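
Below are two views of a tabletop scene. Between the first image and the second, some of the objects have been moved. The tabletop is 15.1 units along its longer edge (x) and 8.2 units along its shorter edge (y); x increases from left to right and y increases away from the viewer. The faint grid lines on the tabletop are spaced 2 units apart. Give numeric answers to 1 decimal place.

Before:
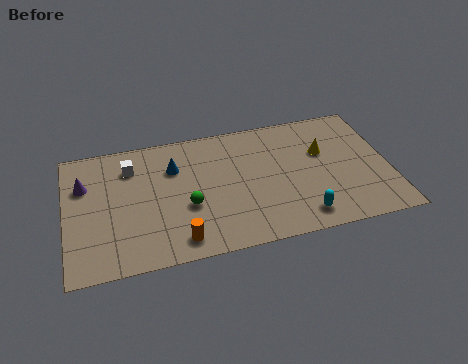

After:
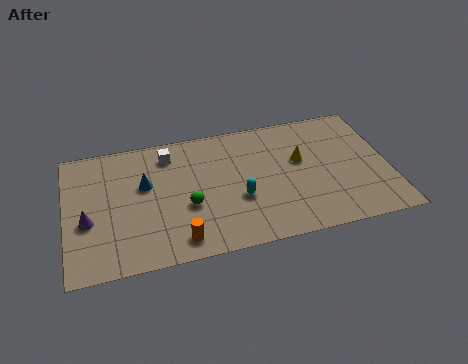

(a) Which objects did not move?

the orange cylinder and the green sphere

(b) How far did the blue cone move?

1.6

The blue cone moved from about (5.1, 5.8) to (3.7, 5.0), a distance of √(1.4² + 0.8²) ≈ 1.6.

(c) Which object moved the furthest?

the cyan capsule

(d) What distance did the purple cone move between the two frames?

2.3

The purple cone was near (0.9, 5.6) before and (1.0, 3.3) after, so it travelled √(0.1² + 2.3²) ≈ 2.3 units.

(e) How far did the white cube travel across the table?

1.8

From (3.1, 6.3) to (4.9, 6.7), the white cube covered √(1.8² + 0.4²) ≈ 1.8 units.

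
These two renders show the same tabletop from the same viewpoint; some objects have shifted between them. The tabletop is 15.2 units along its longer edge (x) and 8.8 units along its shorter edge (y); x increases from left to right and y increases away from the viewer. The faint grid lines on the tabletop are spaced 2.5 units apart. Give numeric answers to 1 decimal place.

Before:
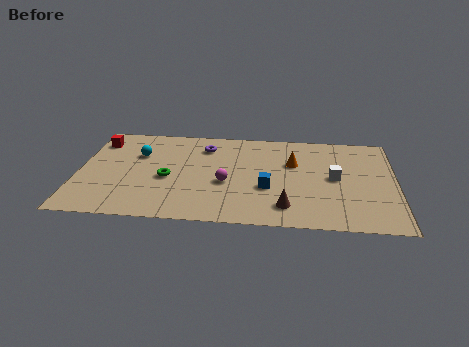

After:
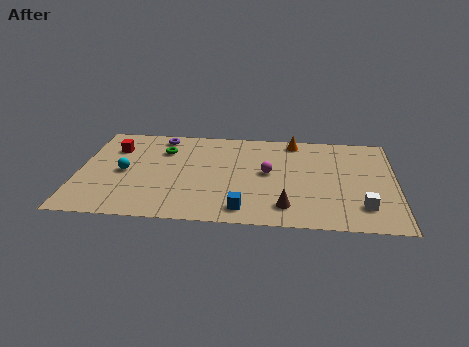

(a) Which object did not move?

the brown cone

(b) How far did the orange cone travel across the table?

2.1

The orange cone moved from about (10.3, 5.7) to (10.3, 7.8), a distance of √(0.0² + 2.1²) ≈ 2.1.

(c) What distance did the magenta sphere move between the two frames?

2.3

From (7.1, 3.6) to (9.1, 4.7), the magenta sphere covered √(2.0² + 1.1²) ≈ 2.3 units.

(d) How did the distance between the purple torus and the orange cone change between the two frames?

+2.0

They were about 4.5 units apart before and 6.5 after — 2.0 units further apart.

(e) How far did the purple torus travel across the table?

2.3

From (6.0, 6.9) to (3.8, 7.7), the purple torus covered √(2.2² + 0.8²) ≈ 2.3 units.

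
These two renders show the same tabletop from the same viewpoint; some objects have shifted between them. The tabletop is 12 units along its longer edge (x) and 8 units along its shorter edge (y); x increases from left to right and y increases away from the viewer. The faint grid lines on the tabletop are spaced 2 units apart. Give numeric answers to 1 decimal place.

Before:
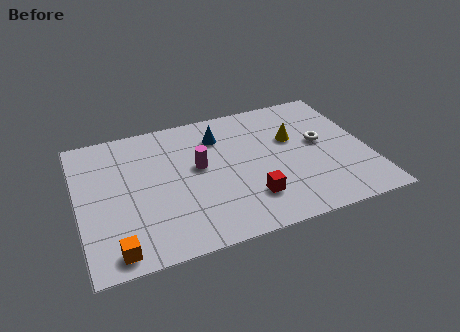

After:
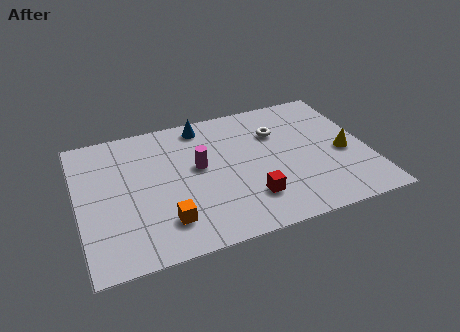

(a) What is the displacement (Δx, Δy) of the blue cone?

(-0.6, 0.9)

The blue cone was at about (6.0, 6.1) and moved to about (5.4, 7.0).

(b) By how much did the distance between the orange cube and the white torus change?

-3.2

Before: roughly 9.5 units apart; after: 6.3. That's 3.2 units closer together.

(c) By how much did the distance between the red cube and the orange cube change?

-2.2

They were about 5.7 units apart before and 3.5 after — 2.2 units closer together.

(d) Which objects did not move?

the red cube and the magenta cylinder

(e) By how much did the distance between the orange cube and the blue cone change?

-1.4

Before: roughly 7.0 units apart; after: 5.6. That's 1.4 units closer together.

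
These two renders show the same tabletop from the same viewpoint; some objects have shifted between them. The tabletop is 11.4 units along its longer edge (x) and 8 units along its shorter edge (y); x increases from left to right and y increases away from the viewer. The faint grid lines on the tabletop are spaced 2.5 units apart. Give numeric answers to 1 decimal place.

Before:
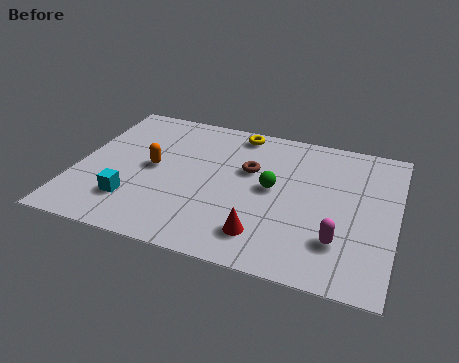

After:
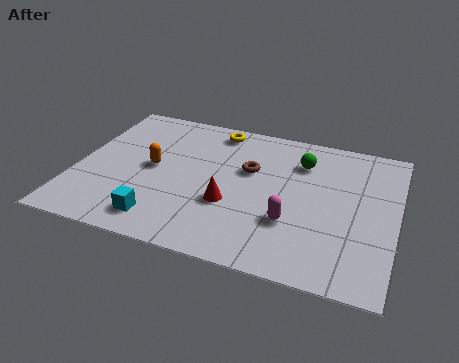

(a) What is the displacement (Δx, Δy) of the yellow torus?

(-0.8, -0.1)

The yellow torus was at about (5.5, 7.1) and moved to about (4.7, 7.0).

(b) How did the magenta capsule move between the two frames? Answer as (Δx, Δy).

(-1.7, 0.5)

The magenta capsule started near (9.5, 2.1) and ended near (7.8, 2.6).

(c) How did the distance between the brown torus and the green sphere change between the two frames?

+0.9

They were about 1.2 units apart before and 2.1 after — 0.9 units further apart.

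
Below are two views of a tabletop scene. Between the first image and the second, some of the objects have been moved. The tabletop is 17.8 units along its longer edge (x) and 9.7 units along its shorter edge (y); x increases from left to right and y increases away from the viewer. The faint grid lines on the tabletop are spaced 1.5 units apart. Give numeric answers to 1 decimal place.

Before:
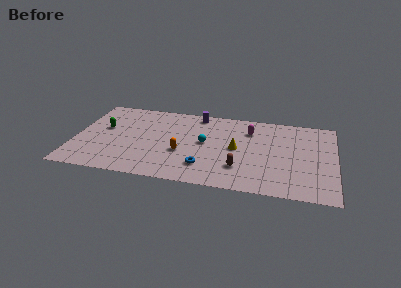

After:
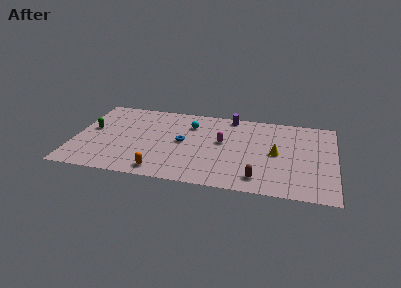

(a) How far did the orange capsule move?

2.8

The orange capsule was near (7.4, 3.7) before and (6.1, 1.2) after, so it travelled √(1.3² + 2.5²) ≈ 2.8 units.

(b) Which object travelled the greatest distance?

the blue torus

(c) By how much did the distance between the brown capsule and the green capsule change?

+2.2

The distance was about 10.0 in the first image and 12.2 in the second, so they moved 2.2 units further apart.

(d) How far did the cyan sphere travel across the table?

2.3

The cyan sphere moved from about (8.9, 5.2) to (7.8, 7.2), a distance of √(1.1² + 2.0²) ≈ 2.3.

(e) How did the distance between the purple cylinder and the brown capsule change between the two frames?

+0.7

They were about 6.8 units apart before and 7.5 after — 0.7 units further apart.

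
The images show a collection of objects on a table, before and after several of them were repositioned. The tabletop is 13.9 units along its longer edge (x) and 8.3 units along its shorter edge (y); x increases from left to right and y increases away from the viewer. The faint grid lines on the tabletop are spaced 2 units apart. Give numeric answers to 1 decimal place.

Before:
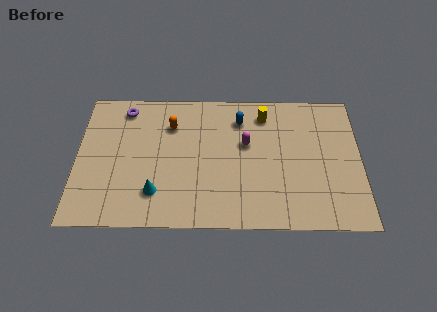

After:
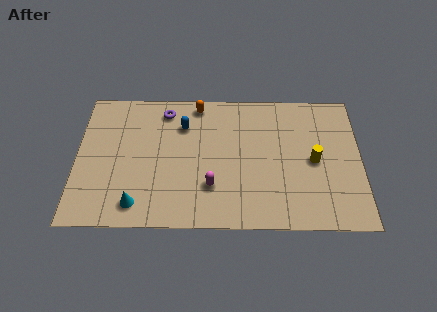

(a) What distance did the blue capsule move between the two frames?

2.8

The blue capsule moved from about (8.0, 6.5) to (5.2, 6.1), a distance of √(2.8² + 0.4²) ≈ 2.8.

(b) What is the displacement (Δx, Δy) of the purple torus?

(2.0, -0.1)

The purple torus was at about (2.3, 7.1) and moved to about (4.3, 7.0).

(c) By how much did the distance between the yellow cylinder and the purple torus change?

+1.0

The distance was about 6.9 in the first image and 7.9 in the second, so they moved 1.0 units further apart.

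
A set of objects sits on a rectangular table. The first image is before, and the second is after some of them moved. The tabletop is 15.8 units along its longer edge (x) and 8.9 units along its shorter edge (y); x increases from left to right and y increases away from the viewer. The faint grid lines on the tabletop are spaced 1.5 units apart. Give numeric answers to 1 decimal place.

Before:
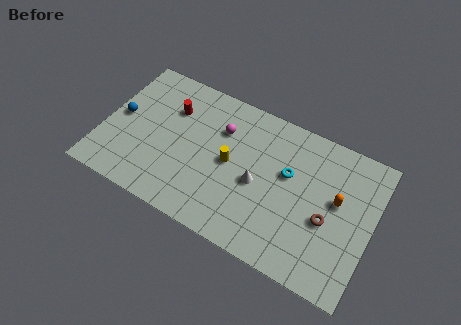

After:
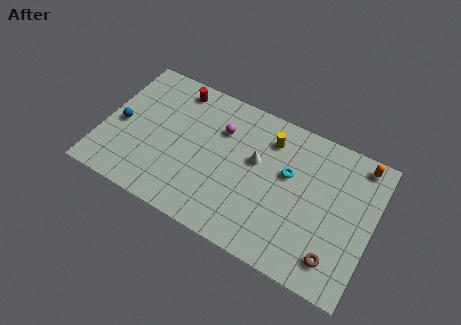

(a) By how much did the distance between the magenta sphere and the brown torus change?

+1.5

The distance was about 7.1 in the first image and 8.6 in the second, so they moved 1.5 units further apart.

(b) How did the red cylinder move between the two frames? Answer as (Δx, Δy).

(0.1, 1.4)

The red cylinder was at about (3.7, 6.3) and moved to about (3.8, 7.7).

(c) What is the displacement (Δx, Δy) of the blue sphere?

(0.1, -0.5)

The blue sphere was at about (0.9, 4.6) and moved to about (1.0, 4.1).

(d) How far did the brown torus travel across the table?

2.1

The brown torus moved from about (13.3, 3.7) to (14.0, 1.7), a distance of √(0.7² + 2.0²) ≈ 2.1.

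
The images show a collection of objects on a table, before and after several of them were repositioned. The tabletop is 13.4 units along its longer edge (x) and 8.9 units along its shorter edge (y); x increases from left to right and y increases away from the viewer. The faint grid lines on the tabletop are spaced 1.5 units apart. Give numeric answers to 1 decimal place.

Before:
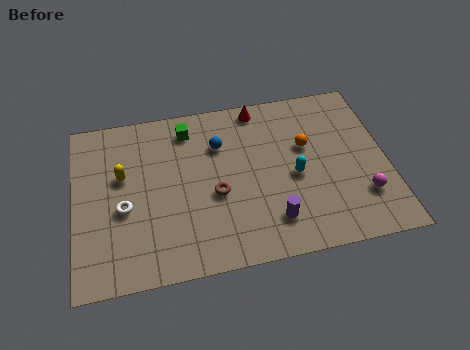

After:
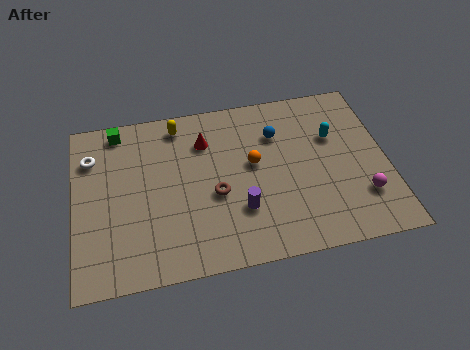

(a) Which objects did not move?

the magenta sphere and the brown torus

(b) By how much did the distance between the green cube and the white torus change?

-2.9

Before: roughly 4.7 units apart; after: 1.8. That's 2.9 units closer together.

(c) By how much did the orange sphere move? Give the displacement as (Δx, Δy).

(-2.3, -0.5)

The orange sphere was at about (10.0, 5.5) and moved to about (7.7, 5.0).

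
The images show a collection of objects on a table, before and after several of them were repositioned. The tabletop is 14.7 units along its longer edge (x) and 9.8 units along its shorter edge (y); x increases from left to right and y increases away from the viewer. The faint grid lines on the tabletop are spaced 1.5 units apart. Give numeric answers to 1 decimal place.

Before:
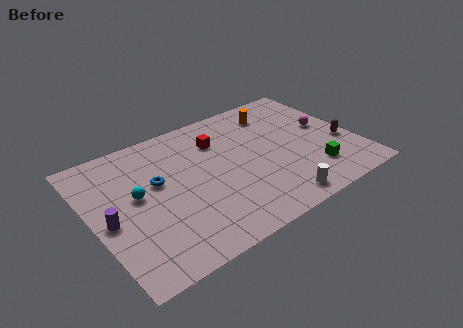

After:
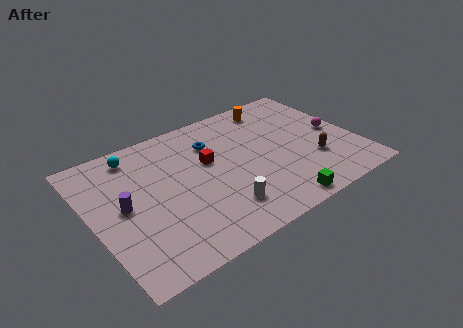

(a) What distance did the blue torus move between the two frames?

3.7

The blue torus was near (3.7, 5.8) before and (7.1, 7.2) after, so it travelled √(3.4² + 1.4²) ≈ 3.7 units.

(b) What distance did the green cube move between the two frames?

2.8

The green cube moved from about (11.9, 2.3) to (9.5, 0.9), a distance of √(2.4² + 1.4²) ≈ 2.8.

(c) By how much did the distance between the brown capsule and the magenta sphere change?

+0.5

Before: roughly 1.8 units apart; after: 2.3. That's 0.5 units further apart.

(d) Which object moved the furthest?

the blue torus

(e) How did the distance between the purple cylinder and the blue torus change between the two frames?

+2.6

The distance was about 3.2 in the first image and 5.8 in the second, so they moved 2.6 units further apart.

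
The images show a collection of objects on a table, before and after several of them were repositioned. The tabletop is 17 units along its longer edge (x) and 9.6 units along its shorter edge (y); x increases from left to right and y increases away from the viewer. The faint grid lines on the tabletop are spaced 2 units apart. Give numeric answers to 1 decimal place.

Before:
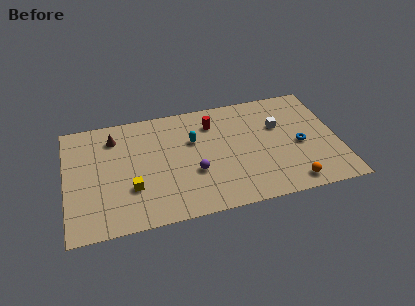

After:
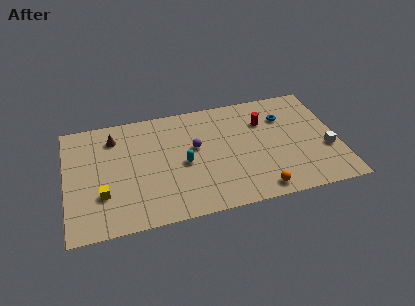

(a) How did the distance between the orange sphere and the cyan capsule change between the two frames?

-2.1

Before: roughly 7.7 units apart; after: 5.6. That's 2.1 units closer together.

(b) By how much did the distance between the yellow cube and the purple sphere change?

+2.5

The distance was about 3.9 in the first image and 6.4 in the second, so they moved 2.5 units further apart.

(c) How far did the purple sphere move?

2.1

The purple sphere moved from about (7.9, 3.5) to (8.1, 5.6), a distance of √(0.2² + 2.1²) ≈ 2.1.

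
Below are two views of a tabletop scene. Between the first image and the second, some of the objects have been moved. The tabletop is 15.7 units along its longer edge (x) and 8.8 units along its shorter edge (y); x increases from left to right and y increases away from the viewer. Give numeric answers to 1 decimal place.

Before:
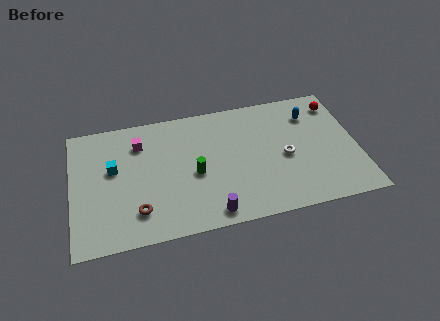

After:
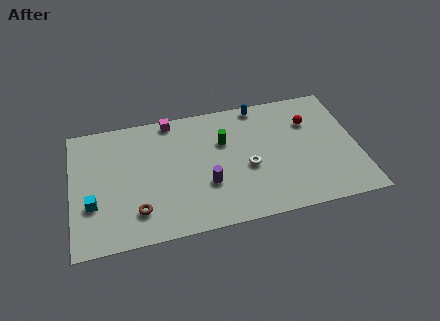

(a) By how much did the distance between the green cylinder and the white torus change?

-2.6

The distance was about 5.0 in the first image and 2.4 in the second, so they moved 2.6 units closer together.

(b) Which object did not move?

the brown torus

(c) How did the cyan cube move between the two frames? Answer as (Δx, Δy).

(-1.2, -2.2)

The cyan cube was at about (2.3, 5.2) and moved to about (1.1, 3.0).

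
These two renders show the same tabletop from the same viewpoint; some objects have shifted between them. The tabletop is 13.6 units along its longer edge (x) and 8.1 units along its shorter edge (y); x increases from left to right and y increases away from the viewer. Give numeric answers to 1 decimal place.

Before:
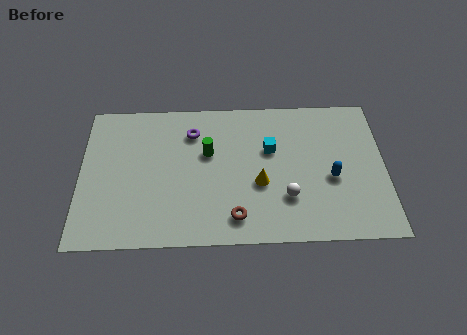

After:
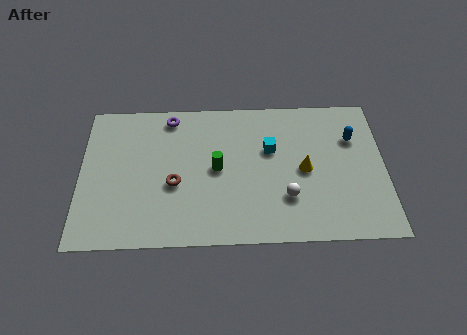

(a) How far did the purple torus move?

1.3

From (5.0, 6.2) to (4.0, 7.1), the purple torus covered √(1.0² + 0.9²) ≈ 1.3 units.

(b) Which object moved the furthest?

the brown torus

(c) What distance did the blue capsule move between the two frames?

2.4

The blue capsule was near (11.2, 3.4) before and (12.2, 5.6) after, so it travelled √(1.0² + 2.2²) ≈ 2.4 units.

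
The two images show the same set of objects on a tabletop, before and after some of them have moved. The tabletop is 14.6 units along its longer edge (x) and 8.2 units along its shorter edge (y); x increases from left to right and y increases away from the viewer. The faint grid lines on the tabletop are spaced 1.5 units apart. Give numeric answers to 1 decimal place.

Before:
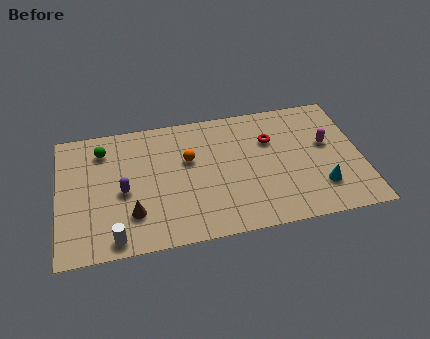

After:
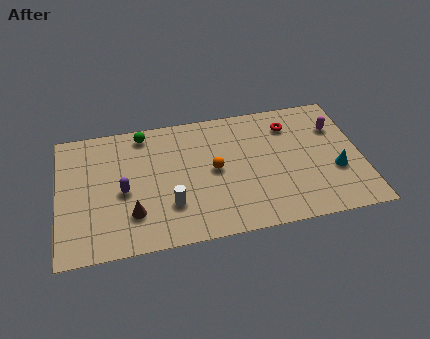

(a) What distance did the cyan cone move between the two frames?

1.2

The cyan cone moved from about (12.5, 2.1) to (13.3, 3.0), a distance of √(0.8² + 0.9²) ≈ 1.2.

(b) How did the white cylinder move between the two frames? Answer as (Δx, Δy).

(2.7, 1.5)

From the two frames, the white cylinder sits at roughly (2.6, 0.9) before and (5.3, 2.4) after.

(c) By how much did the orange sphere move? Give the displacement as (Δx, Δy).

(1.2, -0.9)

From the two frames, the orange sphere sits at roughly (6.3, 5.1) before and (7.5, 4.2) after.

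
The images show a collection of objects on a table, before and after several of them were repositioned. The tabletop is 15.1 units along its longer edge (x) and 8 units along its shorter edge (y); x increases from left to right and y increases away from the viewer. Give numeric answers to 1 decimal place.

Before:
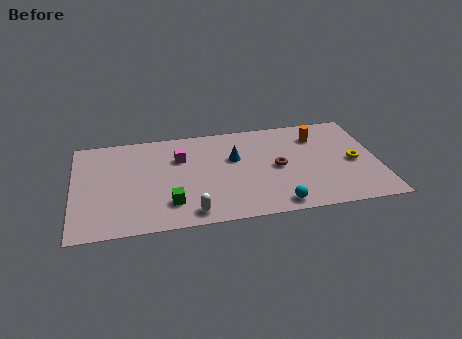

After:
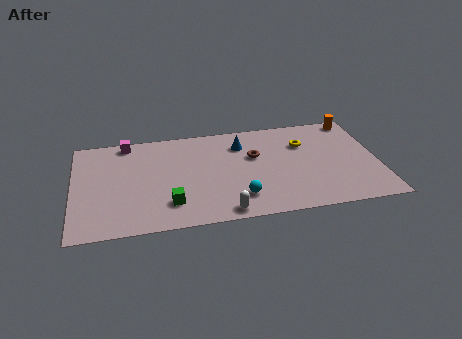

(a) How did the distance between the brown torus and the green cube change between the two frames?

-0.5

They were about 5.8 units apart before and 5.3 after — 0.5 units closer together.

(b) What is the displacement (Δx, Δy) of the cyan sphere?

(-1.8, 0.9)

The cyan sphere was at about (9.9, 0.9) and moved to about (8.1, 1.8).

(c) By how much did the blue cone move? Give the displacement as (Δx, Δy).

(0.4, 1.1)

From the two frames, the blue cone sits at roughly (8.0, 5.0) before and (8.4, 6.1) after.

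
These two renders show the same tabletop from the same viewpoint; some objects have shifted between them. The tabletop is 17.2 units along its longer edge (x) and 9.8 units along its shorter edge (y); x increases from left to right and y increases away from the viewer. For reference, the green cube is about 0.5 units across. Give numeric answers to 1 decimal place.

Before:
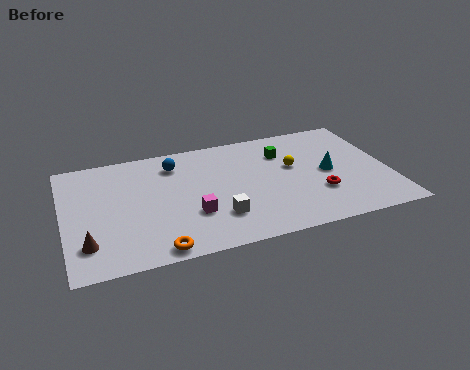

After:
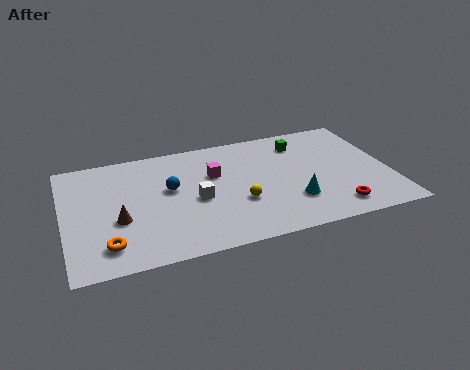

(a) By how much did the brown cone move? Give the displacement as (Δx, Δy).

(1.7, 1.5)

From the two frames, the brown cone sits at roughly (1.1, 2.3) before and (2.8, 3.8) after.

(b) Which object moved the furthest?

the yellow sphere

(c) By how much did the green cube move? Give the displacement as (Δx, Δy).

(1.0, 0.6)

From the two frames, the green cube sits at roughly (11.8, 7.2) before and (12.8, 7.8) after.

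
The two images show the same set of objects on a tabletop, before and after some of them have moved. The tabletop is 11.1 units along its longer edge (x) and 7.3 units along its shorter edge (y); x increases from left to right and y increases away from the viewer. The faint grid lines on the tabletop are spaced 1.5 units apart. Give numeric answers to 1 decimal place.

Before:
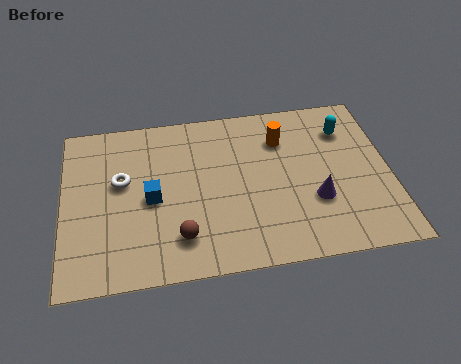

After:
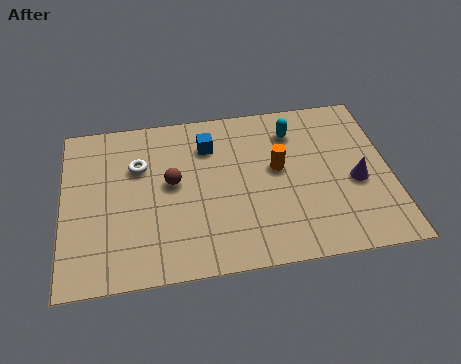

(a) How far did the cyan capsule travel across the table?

1.8

From (9.7, 5.5) to (7.9, 5.7), the cyan capsule covered √(1.8² + 0.2²) ≈ 1.8 units.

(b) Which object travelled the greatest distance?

the blue cube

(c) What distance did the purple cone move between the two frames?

1.5

From (8.5, 2.5) to (9.9, 3.1), the purple cone covered √(1.4² + 0.6²) ≈ 1.5 units.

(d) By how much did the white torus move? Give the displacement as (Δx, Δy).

(0.6, 0.6)

The white torus was at about (2.0, 4.3) and moved to about (2.6, 4.9).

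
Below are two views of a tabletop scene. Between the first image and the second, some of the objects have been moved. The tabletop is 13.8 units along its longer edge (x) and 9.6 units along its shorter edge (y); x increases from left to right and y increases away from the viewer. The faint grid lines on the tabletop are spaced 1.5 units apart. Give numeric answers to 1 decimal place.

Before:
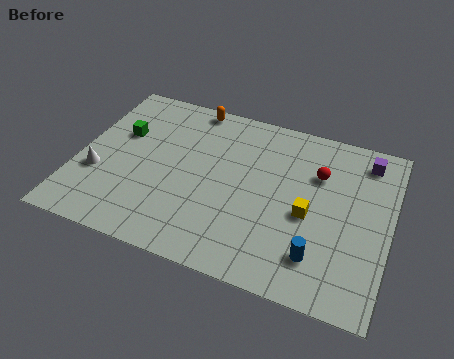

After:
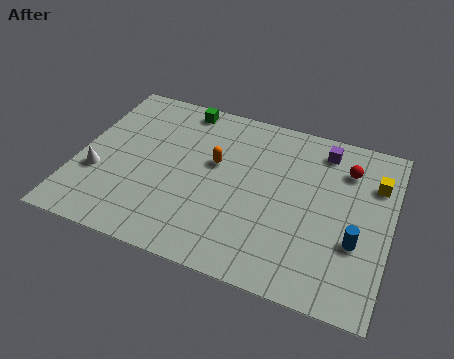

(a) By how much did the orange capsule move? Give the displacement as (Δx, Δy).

(1.4, -3.1)

The orange capsule started near (4.6, 8.8) and ended near (6.0, 5.7).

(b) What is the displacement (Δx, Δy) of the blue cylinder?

(1.5, 1.3)

From the two frames, the blue cylinder sits at roughly (10.9, 2.1) before and (12.4, 3.4) after.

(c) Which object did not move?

the white cone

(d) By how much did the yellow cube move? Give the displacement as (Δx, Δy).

(2.7, 2.7)

The yellow cube started near (10.3, 4.2) and ended near (13.0, 6.9).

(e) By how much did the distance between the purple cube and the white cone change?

-1.7

They were about 12.4 units apart before and 10.7 after — 1.7 units closer together.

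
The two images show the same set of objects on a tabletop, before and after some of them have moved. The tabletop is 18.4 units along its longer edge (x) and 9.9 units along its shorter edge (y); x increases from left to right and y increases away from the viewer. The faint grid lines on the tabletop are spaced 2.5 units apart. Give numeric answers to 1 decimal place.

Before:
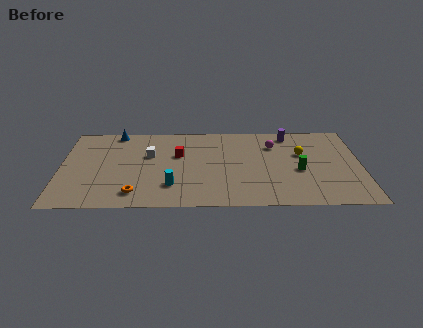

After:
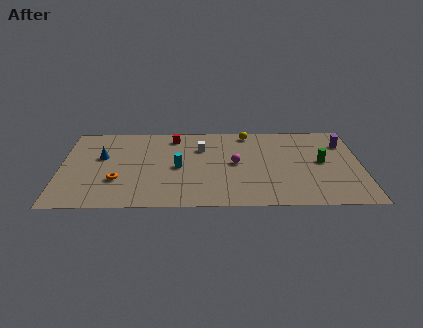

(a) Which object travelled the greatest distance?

the yellow sphere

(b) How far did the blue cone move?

3.1

From (3.3, 9.0) to (2.5, 6.0), the blue cone covered √(0.8² + 3.0²) ≈ 3.1 units.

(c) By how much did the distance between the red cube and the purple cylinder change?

+3.2

Before: roughly 7.3 units apart; after: 10.5. That's 3.2 units further apart.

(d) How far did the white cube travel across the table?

3.3

The white cube moved from about (5.4, 6.2) to (8.6, 7.0), a distance of √(3.2² + 0.8²) ≈ 3.3.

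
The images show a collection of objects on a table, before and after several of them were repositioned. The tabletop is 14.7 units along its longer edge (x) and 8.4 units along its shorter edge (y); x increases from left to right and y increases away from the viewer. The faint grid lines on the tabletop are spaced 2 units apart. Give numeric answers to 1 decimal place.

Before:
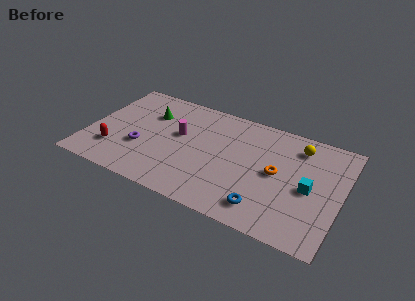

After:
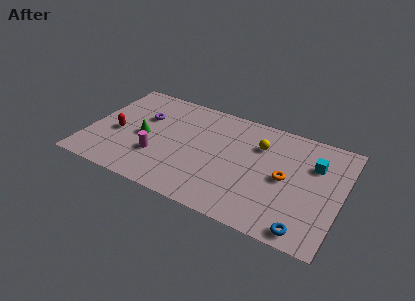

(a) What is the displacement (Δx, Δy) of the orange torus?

(0.5, -0.2)

The orange torus started near (11.0, 4.3) and ended near (11.5, 4.1).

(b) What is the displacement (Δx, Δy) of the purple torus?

(-0.2, 2.5)

From the two frames, the purple torus sits at roughly (3.2, 3.0) before and (3.0, 5.5) after.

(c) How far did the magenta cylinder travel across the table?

2.4

The magenta cylinder was near (5.2, 4.9) before and (4.2, 2.7) after, so it travelled √(1.0² + 2.2²) ≈ 2.4 units.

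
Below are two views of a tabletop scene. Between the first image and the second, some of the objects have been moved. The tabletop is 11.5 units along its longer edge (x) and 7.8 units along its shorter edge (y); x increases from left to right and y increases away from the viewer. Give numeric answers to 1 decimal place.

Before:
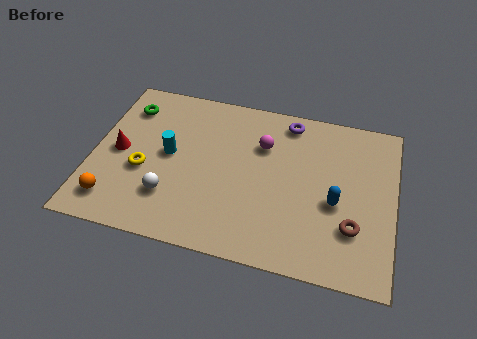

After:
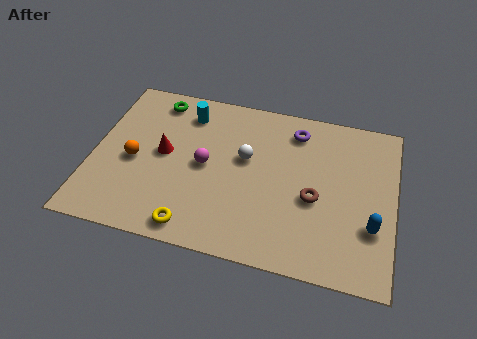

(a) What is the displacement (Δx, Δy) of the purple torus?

(0.3, -0.4)

The purple torus started near (7.3, 6.8) and ended near (7.6, 6.4).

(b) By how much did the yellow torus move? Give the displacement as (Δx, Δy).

(2.1, -2.2)

The yellow torus started near (2.0, 3.1) and ended near (4.1, 0.9).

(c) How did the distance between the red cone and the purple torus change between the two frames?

-1.6

They were about 7.0 units apart before and 5.4 after — 1.6 units closer together.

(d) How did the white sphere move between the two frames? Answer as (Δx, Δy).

(2.7, 2.5)

From the two frames, the white sphere sits at roughly (3.1, 2.1) before and (5.8, 4.6) after.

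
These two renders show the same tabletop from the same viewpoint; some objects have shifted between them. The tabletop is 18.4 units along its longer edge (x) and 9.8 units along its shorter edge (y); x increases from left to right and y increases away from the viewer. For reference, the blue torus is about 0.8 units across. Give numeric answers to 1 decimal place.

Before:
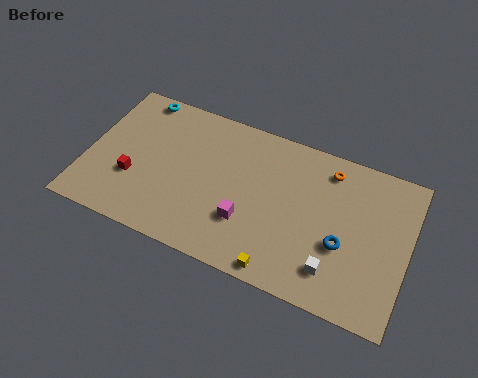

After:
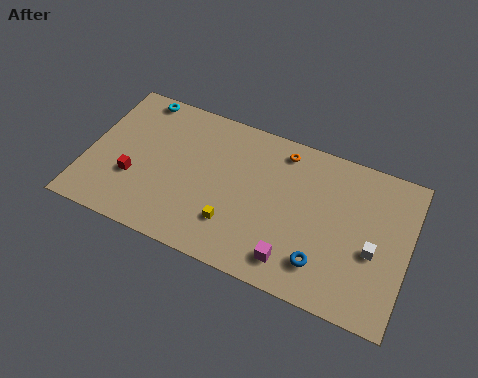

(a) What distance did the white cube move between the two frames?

2.8

From (14.5, 2.1) to (16.5, 4.1), the white cube covered √(2.0² + 2.0²) ≈ 2.8 units.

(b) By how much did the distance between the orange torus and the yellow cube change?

-1.4

The distance was about 7.6 in the first image and 6.2 in the second, so they moved 1.4 units closer together.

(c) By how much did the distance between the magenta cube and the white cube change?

-0.3

They were about 5.2 units apart before and 4.9 after — 0.3 units closer together.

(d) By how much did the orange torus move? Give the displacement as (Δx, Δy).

(-2.7, 0.2)

The orange torus was at about (13.6, 8.2) and moved to about (10.9, 8.4).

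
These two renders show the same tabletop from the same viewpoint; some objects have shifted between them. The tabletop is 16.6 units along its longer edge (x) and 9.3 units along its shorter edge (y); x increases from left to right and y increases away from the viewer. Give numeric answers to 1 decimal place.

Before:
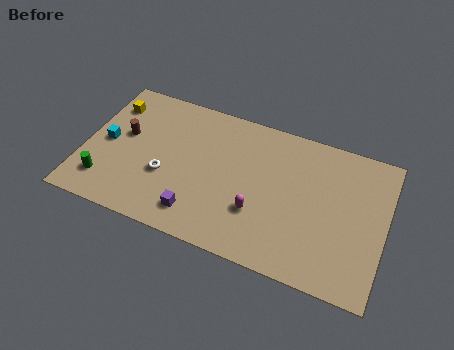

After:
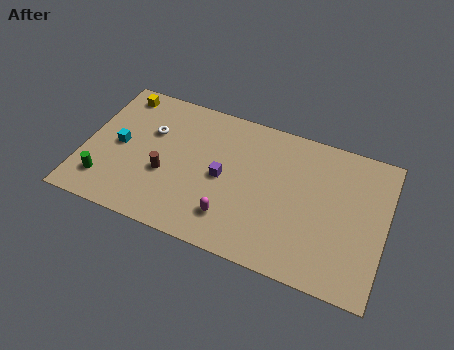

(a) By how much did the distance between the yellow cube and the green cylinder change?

+0.9

Before: roughly 5.2 units apart; after: 6.1. That's 0.9 units further apart.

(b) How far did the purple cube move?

3.0

From (6.6, 1.7) to (7.7, 4.5), the purple cube covered √(1.1² + 2.8²) ≈ 3.0 units.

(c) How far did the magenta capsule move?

1.7

The magenta capsule moved from about (9.8, 3.0) to (8.4, 2.1), a distance of √(1.4² + 0.9²) ≈ 1.7.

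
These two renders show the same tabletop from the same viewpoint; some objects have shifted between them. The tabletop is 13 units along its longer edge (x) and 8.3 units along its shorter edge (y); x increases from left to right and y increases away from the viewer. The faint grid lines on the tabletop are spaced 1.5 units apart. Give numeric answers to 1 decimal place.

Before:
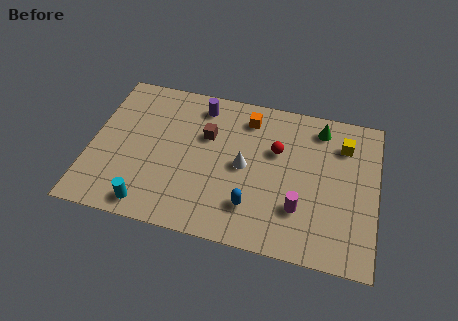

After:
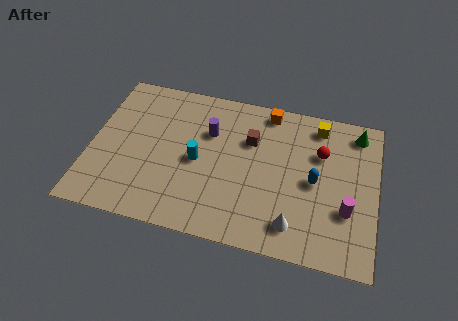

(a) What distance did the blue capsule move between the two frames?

3.4

From (7.5, 2.0) to (10.2, 4.0), the blue capsule covered √(2.7² + 2.0²) ≈ 3.4 units.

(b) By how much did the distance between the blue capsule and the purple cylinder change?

-0.5

The distance was about 5.7 in the first image and 5.2 in the second, so they moved 0.5 units closer together.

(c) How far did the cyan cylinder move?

3.5

The cyan cylinder moved from about (2.9, 1.0) to (4.9, 3.9), a distance of √(2.0² + 2.9²) ≈ 3.5.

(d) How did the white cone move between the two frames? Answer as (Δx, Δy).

(2.4, -2.6)

The white cone started near (7.0, 4.1) and ended near (9.4, 1.5).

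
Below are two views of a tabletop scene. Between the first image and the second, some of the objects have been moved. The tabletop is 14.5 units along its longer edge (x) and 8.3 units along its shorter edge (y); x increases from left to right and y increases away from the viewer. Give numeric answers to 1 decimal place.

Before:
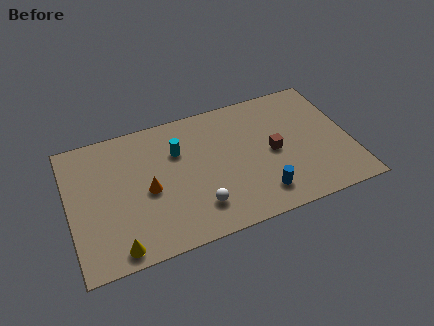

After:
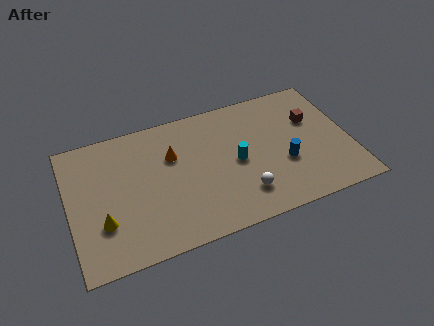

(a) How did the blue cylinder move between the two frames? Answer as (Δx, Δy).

(1.4, 1.5)

From the two frames, the blue cylinder sits at roughly (9.6, 1.6) before and (11.0, 3.1) after.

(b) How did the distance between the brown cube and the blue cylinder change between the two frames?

+0.3

They were about 2.6 units apart before and 2.9 after — 0.3 units further apart.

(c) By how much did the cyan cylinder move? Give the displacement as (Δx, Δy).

(2.9, -1.7)

The cyan cylinder started near (5.7, 5.7) and ended near (8.6, 4.0).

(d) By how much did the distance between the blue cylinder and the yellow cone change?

+2.0

They were about 7.4 units apart before and 9.4 after — 2.0 units further apart.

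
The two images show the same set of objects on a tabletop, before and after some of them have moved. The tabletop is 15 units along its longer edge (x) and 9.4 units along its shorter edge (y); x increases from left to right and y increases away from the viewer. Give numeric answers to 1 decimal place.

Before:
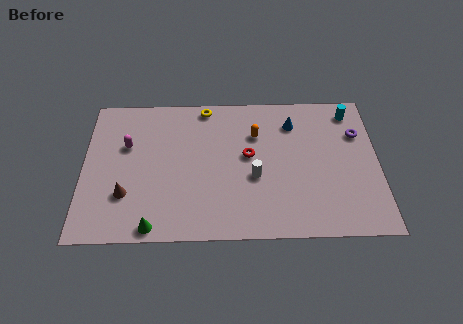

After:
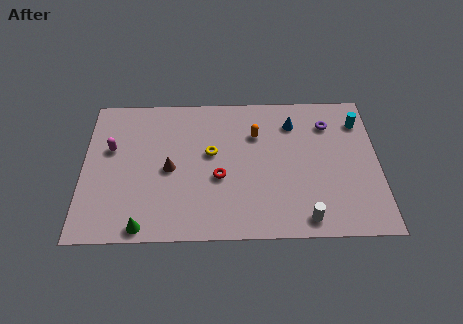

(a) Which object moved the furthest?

the white cylinder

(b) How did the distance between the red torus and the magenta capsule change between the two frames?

-0.4

The distance was about 6.3 in the first image and 5.9 in the second, so they moved 0.4 units closer together.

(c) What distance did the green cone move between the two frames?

0.5

From (3.6, 0.8) to (3.1, 0.8), the green cone covered √(0.5² + 0.0²) ≈ 0.5 units.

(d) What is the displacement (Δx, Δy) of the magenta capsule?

(-0.8, -0.2)

The magenta capsule was at about (2.2, 6.0) and moved to about (1.4, 5.8).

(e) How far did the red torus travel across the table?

2.1

The red torus moved from about (8.4, 5.2) to (6.9, 3.8), a distance of √(1.5² + 1.4²) ≈ 2.1.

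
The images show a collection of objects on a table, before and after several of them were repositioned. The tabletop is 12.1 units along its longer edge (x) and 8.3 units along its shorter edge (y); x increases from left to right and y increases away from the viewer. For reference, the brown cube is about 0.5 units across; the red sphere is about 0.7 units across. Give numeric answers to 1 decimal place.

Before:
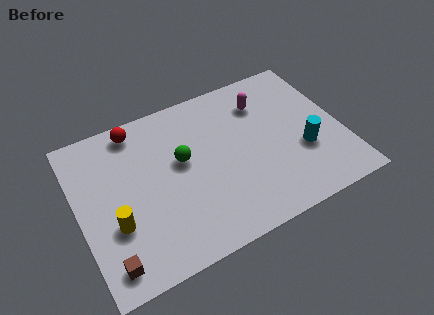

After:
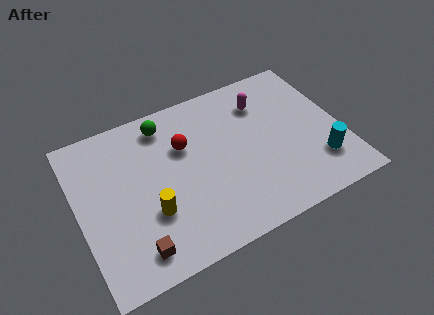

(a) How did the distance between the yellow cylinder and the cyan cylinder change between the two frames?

-1.0

The distance was about 8.7 in the first image and 7.7 in the second, so they moved 1.0 units closer together.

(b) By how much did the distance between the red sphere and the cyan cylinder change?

-1.7

They were about 8.4 units apart before and 6.7 after — 1.7 units closer together.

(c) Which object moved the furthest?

the red sphere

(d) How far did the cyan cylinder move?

1.1

From (10.2, 3.0) to (10.8, 2.1), the cyan cylinder covered √(0.6² + 0.9²) ≈ 1.1 units.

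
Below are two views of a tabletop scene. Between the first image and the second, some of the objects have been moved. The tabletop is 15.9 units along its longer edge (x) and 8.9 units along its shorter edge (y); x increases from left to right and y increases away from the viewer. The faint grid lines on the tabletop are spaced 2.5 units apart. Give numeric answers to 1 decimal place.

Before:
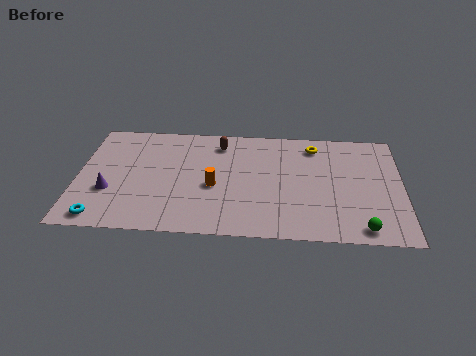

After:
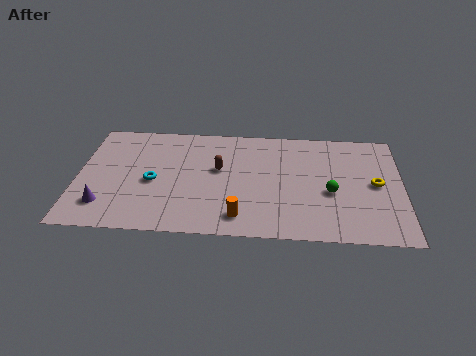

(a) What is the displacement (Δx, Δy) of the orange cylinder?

(1.3, -2.3)

From the two frames, the orange cylinder sits at roughly (6.7, 3.8) before and (8.0, 1.5) after.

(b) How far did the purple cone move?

1.1

From (1.6, 3.1) to (1.4, 2.0), the purple cone covered √(0.2² + 1.1²) ≈ 1.1 units.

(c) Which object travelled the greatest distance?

the yellow torus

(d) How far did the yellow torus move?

4.2

From (11.6, 7.4) to (14.6, 4.5), the yellow torus covered √(3.0² + 2.9²) ≈ 4.2 units.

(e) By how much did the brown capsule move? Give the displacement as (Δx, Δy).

(0.0, -2.1)

The brown capsule was at about (6.9, 7.3) and moved to about (6.9, 5.2).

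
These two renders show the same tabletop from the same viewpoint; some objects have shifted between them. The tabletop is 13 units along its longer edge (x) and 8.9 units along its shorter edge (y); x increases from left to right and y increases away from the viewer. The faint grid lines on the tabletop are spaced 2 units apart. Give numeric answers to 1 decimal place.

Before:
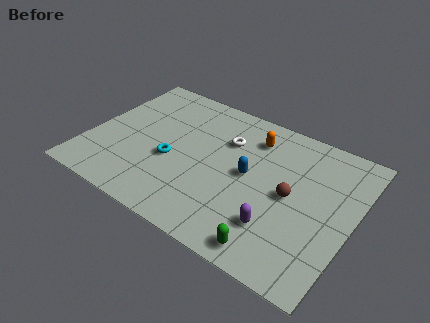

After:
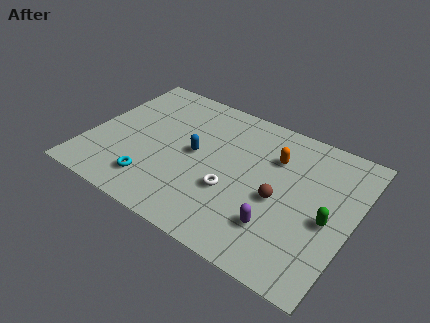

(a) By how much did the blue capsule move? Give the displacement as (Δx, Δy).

(-2.7, 0.0)

The blue capsule was at about (7.9, 4.6) and moved to about (5.2, 4.6).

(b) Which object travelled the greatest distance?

the green capsule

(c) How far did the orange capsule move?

1.4

The orange capsule moved from about (7.7, 7.0) to (8.9, 6.3), a distance of √(1.2² + 0.7²) ≈ 1.4.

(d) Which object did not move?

the purple capsule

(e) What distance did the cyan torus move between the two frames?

1.9

From (4.2, 3.6) to (3.6, 1.8), the cyan torus covered √(0.6² + 1.8²) ≈ 1.9 units.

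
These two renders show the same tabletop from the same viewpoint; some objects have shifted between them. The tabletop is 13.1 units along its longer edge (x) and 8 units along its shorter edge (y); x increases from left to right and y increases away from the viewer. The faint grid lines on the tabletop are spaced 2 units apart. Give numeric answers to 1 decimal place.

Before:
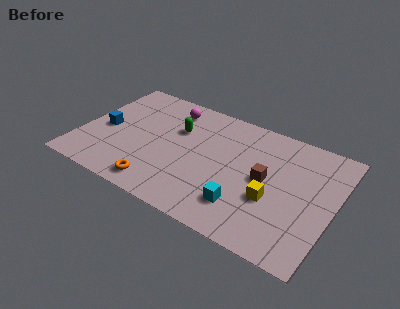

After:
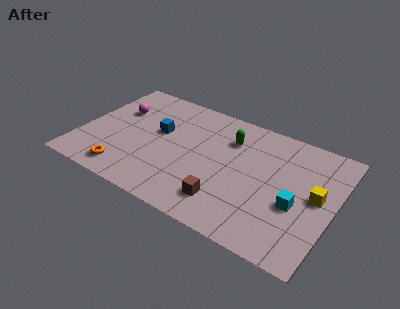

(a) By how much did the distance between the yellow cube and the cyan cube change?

-0.4

Before: roughly 1.7 units apart; after: 1.3. That's 0.4 units closer together.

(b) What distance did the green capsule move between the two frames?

2.8

The green capsule moved from about (4.8, 5.3) to (7.5, 5.9), a distance of √(2.7² + 0.6²) ≈ 2.8.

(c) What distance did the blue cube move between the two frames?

2.9

The blue cube moved from about (1.2, 3.7) to (3.9, 4.7), a distance of √(2.7² + 1.0²) ≈ 2.9.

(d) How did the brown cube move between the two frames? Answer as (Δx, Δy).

(-1.7, -2.4)

The brown cube started near (9.6, 4.1) and ended near (7.9, 1.7).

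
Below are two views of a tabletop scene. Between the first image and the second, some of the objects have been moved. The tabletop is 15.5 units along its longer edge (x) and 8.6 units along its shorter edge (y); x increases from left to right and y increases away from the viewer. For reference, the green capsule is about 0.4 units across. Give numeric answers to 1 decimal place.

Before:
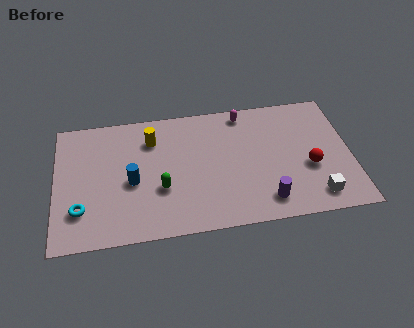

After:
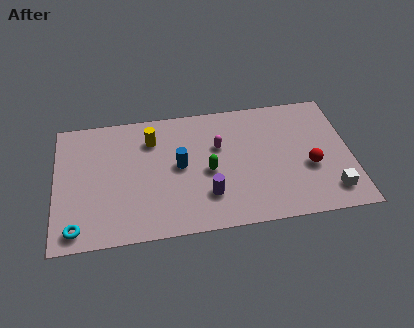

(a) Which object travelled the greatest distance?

the purple cylinder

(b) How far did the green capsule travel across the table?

2.6

The green capsule moved from about (5.5, 3.1) to (8.0, 3.9), a distance of √(2.5² + 0.8²) ≈ 2.6.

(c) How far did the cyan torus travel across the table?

1.2

From (1.3, 2.3) to (1.1, 1.1), the cyan torus covered √(0.2² + 1.2²) ≈ 1.2 units.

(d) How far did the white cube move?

0.8

From (13.5, 1.4) to (14.3, 1.6), the white cube covered √(0.8² + 0.2²) ≈ 0.8 units.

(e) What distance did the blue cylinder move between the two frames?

2.6

The blue cylinder moved from about (4.0, 3.8) to (6.5, 4.5), a distance of √(2.5² + 0.7²) ≈ 2.6.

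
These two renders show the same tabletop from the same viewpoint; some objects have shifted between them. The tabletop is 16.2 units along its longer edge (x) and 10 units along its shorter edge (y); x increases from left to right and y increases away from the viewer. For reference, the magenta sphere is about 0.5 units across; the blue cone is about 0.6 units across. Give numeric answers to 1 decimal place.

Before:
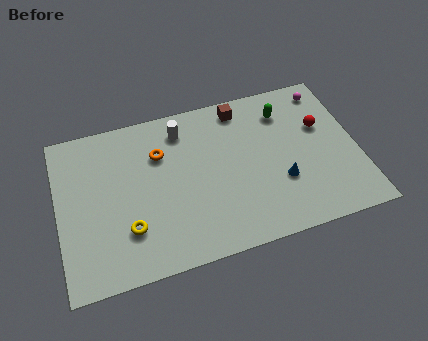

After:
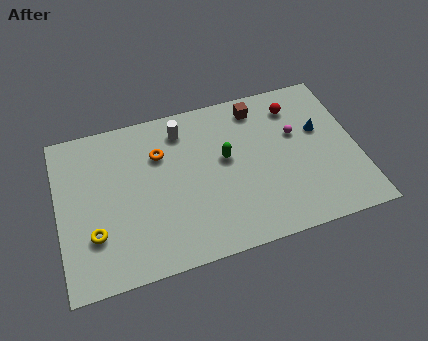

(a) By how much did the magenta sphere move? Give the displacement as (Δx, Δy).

(-1.9, -2.4)

The magenta sphere started near (14.9, 8.6) and ended near (13.0, 6.2).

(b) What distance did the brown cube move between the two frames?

0.9

The brown cube was near (10.2, 8.7) before and (11.1, 8.5) after, so it travelled √(0.9² + 0.2²) ≈ 0.9 units.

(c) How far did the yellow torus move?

1.8

The yellow torus moved from about (3.6, 2.8) to (1.8, 3.0), a distance of √(1.8² + 0.2²) ≈ 1.8.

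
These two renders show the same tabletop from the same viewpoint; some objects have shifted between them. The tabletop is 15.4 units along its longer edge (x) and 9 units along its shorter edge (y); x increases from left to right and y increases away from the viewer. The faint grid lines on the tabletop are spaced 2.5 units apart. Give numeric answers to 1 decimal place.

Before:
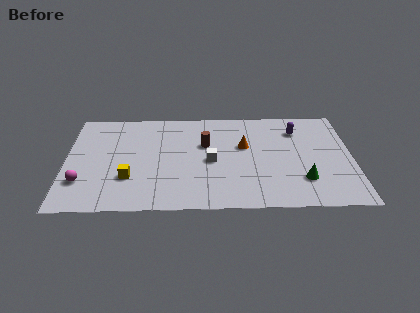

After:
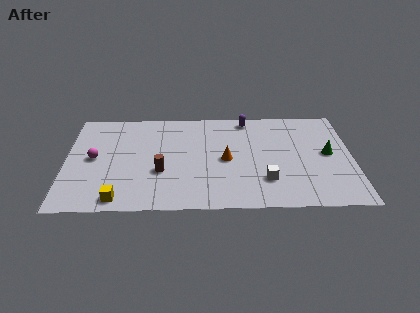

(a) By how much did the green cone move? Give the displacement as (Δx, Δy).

(1.4, 2.3)

The green cone was at about (12.7, 2.4) and moved to about (14.1, 4.7).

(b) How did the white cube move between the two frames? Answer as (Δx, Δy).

(2.9, -1.8)

From the two frames, the white cube sits at roughly (7.8, 4.2) before and (10.7, 2.4) after.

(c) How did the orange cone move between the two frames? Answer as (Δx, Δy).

(-1.0, -1.2)

The orange cone started near (9.6, 5.5) and ended near (8.6, 4.3).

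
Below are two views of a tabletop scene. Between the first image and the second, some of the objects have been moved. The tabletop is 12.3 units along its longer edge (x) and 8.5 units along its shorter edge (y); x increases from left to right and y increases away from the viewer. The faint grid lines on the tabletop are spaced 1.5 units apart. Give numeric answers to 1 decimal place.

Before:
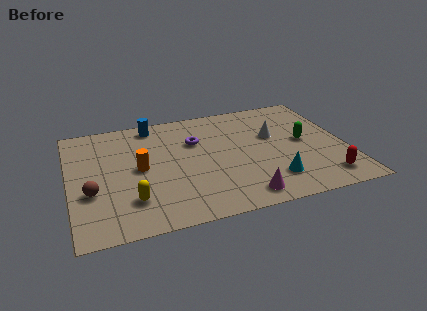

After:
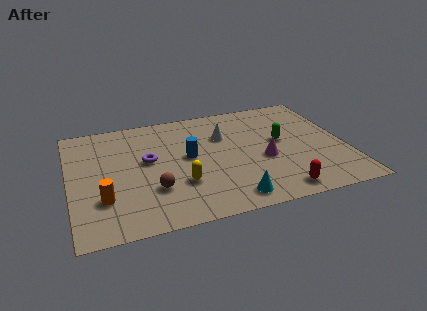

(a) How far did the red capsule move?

2.1

The red capsule moved from about (11.1, 1.4) to (9.0, 1.0), a distance of √(2.1² + 0.4²) ≈ 2.1.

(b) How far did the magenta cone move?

2.7

From (7.4, 1.1) to (8.6, 3.5), the magenta cone covered √(1.2² + 2.4²) ≈ 2.7 units.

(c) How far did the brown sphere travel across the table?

2.7

The brown sphere was near (0.9, 3.1) before and (3.6, 2.6) after, so it travelled √(2.7² + 0.5²) ≈ 2.7 units.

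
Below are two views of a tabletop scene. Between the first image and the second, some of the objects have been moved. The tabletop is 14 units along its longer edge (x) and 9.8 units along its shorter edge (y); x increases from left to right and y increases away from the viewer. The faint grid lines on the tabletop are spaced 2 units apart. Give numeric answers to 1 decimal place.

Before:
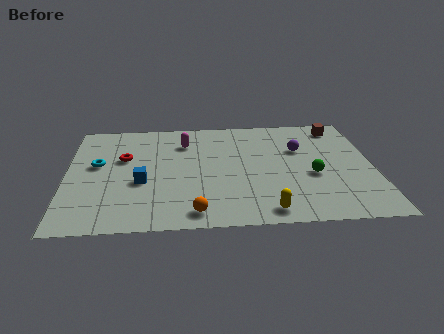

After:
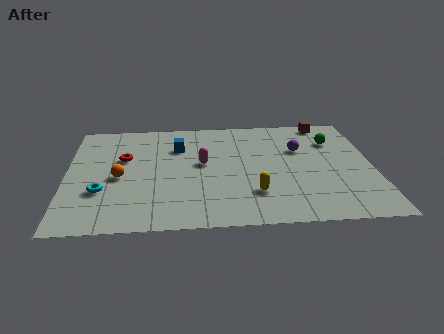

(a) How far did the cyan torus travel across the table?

2.4

The cyan torus was near (1.4, 5.6) before and (1.6, 3.2) after, so it travelled √(0.2² + 2.4²) ≈ 2.4 units.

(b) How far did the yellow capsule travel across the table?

1.6

From (9.0, 1.1) to (8.5, 2.6), the yellow capsule covered √(0.5² + 1.5²) ≈ 1.6 units.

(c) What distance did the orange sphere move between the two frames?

4.7

The orange sphere moved from about (5.8, 1.2) to (2.4, 4.4), a distance of √(3.4² + 3.2²) ≈ 4.7.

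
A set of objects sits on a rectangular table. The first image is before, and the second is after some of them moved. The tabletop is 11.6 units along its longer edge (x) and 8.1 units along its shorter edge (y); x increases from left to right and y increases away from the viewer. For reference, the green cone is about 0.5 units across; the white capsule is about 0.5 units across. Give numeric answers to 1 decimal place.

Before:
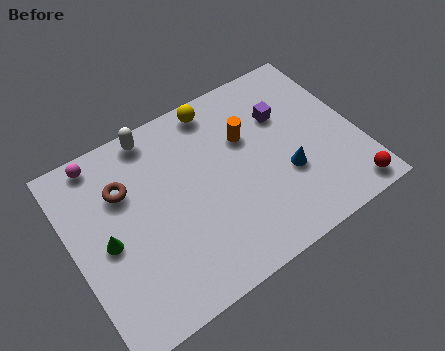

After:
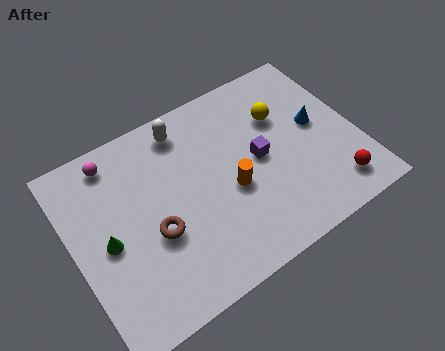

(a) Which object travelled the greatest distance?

the yellow sphere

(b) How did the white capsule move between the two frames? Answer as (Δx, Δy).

(1.2, -0.4)

The white capsule started near (3.8, 7.3) and ended near (5.0, 6.9).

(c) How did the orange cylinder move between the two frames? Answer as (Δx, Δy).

(-1.0, -1.9)

The orange cylinder started near (7.3, 5.3) and ended near (6.3, 3.4).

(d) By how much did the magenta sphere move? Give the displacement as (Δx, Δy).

(0.5, -0.3)

The magenta sphere was at about (1.6, 7.3) and moved to about (2.1, 7.0).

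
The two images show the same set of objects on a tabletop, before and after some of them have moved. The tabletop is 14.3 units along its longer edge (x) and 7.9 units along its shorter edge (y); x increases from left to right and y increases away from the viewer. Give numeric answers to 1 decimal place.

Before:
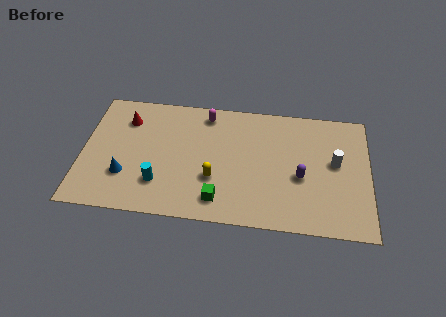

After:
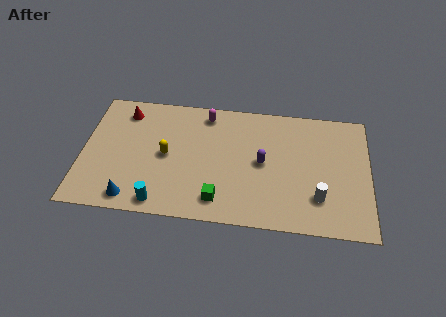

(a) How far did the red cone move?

0.5

The red cone moved from about (2.1, 6.0) to (2.0, 6.5), a distance of √(0.1² + 0.5²) ≈ 0.5.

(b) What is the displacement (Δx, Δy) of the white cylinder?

(-0.8, -2.3)

The white cylinder started near (12.6, 4.4) and ended near (11.8, 2.1).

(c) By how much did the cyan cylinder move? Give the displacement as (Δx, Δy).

(0.1, -1.2)

From the two frames, the cyan cylinder sits at roughly (3.9, 2.1) before and (4.0, 0.9) after.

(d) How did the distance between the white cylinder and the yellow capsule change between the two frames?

+1.6

The distance was about 6.2 in the first image and 7.8 in the second, so they moved 1.6 units further apart.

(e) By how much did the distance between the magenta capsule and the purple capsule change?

-1.9

They were about 5.9 units apart before and 4.0 after — 1.9 units closer together.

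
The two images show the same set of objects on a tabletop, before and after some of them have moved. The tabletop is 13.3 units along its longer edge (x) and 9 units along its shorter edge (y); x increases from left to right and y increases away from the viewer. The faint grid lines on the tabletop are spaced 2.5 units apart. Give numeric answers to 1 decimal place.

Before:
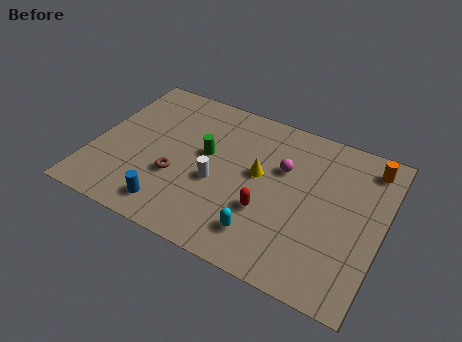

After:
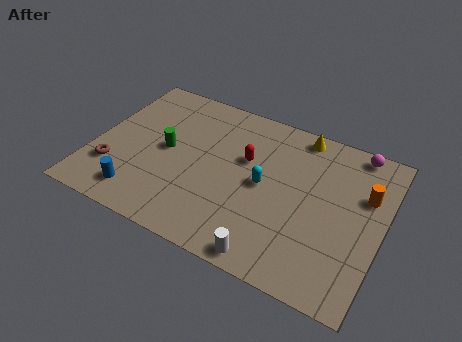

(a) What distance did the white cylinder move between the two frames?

4.1

The white cylinder moved from about (5.8, 3.7) to (8.7, 0.8), a distance of √(2.9² + 2.9²) ≈ 4.1.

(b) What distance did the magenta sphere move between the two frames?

3.9

The magenta sphere moved from about (8.6, 5.8) to (11.7, 8.2), a distance of √(3.1² + 2.4²) ≈ 3.9.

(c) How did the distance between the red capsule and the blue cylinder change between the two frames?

+1.5

They were about 4.5 units apart before and 6.0 after — 1.5 units further apart.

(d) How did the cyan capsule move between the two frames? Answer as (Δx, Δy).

(-0.3, 2.7)

The cyan capsule started near (8.2, 1.8) and ended near (7.9, 4.5).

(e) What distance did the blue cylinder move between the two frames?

1.5

The blue cylinder moved from about (4.0, 1.4) to (2.5, 1.5), a distance of √(1.5² + 0.1²) ≈ 1.5.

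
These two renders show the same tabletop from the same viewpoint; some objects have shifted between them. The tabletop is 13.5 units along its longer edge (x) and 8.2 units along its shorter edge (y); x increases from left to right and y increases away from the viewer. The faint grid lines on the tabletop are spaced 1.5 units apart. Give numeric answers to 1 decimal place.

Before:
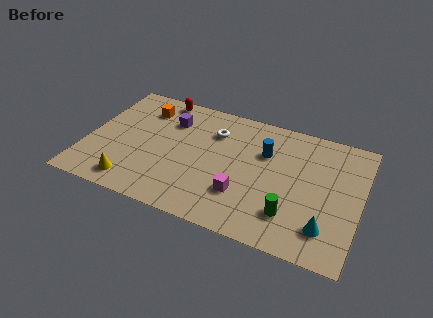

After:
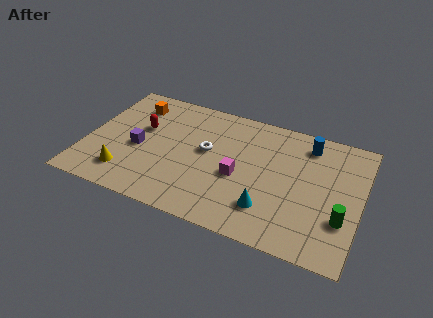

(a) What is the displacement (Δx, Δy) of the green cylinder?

(2.4, 0.6)

From the two frames, the green cylinder sits at roughly (10.3, 2.0) before and (12.7, 2.6) after.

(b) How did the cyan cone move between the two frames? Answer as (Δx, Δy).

(-2.8, 0.2)

From the two frames, the cyan cone sits at roughly (12.0, 1.8) before and (9.2, 2.0) after.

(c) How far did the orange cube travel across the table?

0.5

The orange cube was near (2.5, 6.4) before and (2.0, 6.5) after, so it travelled √(0.5² + 0.1²) ≈ 0.5 units.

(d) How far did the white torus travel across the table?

1.4

The white torus moved from about (6.1, 6.0) to (5.9, 4.6), a distance of √(0.2² + 1.4²) ≈ 1.4.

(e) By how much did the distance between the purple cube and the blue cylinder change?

+3.9

They were about 4.8 units apart before and 8.7 after — 3.9 units further apart.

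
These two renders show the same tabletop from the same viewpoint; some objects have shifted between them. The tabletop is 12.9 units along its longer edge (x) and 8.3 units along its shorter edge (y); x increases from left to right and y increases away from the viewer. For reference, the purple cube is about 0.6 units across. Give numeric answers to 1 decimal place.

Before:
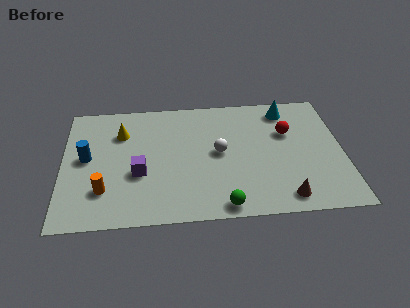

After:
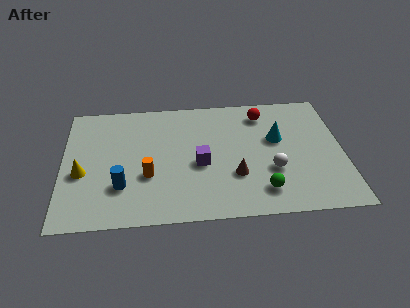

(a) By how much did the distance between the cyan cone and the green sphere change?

-3.4

The distance was about 6.9 in the first image and 3.5 in the second, so they moved 3.4 units closer together.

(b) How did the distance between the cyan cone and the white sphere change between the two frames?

-2.1

They were about 4.2 units apart before and 2.1 after — 2.1 units closer together.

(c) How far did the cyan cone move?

2.1

The cyan cone moved from about (10.4, 7.0) to (9.9, 5.0), a distance of √(0.5² + 2.0²) ≈ 2.1.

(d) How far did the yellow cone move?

3.2

The yellow cone was near (2.7, 6.0) before and (0.9, 3.4) after, so it travelled √(1.8² + 2.6²) ≈ 3.2 units.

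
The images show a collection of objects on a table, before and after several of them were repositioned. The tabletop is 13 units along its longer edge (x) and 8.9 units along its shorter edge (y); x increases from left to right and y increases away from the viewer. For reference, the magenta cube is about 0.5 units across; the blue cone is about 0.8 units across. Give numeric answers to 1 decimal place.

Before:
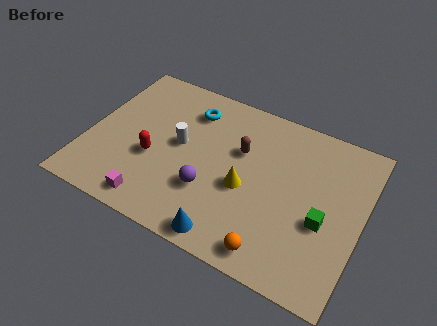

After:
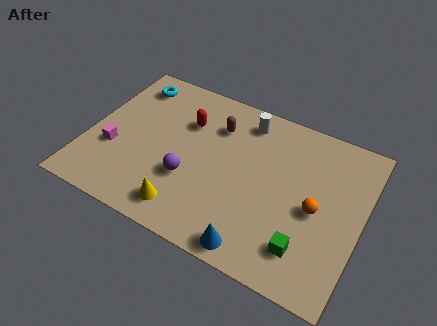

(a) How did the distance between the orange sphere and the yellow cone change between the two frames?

+3.2

They were about 3.2 units apart before and 6.4 after — 3.2 units further apart.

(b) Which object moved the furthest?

the white cylinder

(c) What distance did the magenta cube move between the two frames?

3.1

The magenta cube moved from about (3.6, 1.1) to (1.3, 3.2), a distance of √(2.3² + 2.1²) ≈ 3.1.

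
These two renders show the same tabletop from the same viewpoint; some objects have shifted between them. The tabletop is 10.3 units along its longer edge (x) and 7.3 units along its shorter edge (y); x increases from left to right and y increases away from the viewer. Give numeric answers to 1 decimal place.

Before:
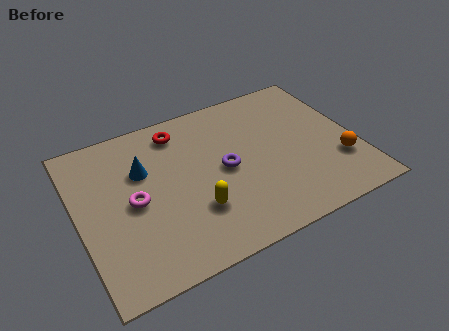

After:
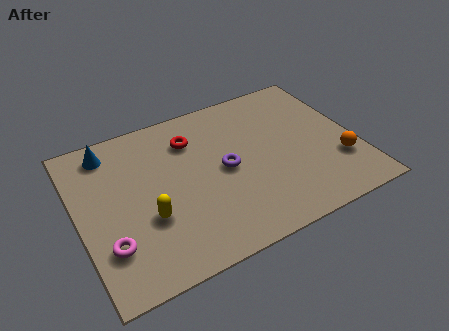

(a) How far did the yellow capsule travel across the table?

1.7

From (4.1, 2.2) to (2.4, 2.6), the yellow capsule covered √(1.7² + 0.4²) ≈ 1.7 units.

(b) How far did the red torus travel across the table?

0.7

The red torus was near (4.0, 6.1) before and (4.4, 5.5) after, so it travelled √(0.4² + 0.6²) ≈ 0.7 units.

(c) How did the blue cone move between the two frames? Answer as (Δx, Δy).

(-1.1, 1.4)

From the two frames, the blue cone sits at roughly (2.5, 4.8) before and (1.4, 6.2) after.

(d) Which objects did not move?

the orange sphere and the purple torus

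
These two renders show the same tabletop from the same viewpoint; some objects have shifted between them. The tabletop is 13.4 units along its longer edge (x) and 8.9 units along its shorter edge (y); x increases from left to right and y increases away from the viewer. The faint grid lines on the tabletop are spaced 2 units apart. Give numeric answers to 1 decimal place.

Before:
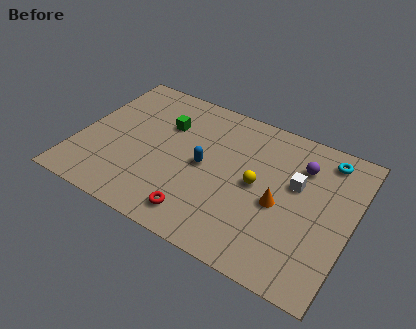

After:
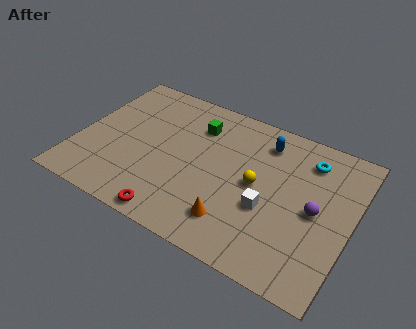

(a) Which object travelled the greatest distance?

the blue capsule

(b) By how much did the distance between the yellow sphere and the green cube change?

-1.1

The distance was about 5.1 in the first image and 4.0 in the second, so they moved 1.1 units closer together.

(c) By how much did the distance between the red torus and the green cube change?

+0.6

Before: roughly 5.3 units apart; after: 5.9. That's 0.6 units further apart.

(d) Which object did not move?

the yellow sphere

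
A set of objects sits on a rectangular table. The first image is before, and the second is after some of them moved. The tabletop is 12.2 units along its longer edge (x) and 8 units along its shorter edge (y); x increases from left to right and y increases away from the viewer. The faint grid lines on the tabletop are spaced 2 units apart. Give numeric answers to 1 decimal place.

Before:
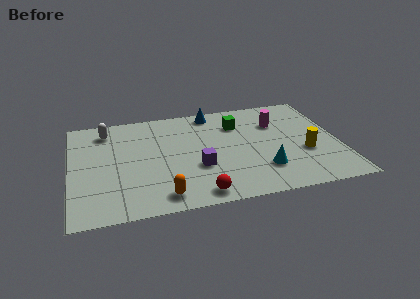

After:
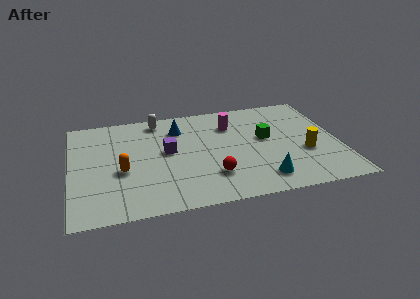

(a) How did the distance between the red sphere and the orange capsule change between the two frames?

+2.6

They were about 1.6 units apart before and 4.2 after — 2.6 units further apart.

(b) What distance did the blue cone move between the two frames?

1.9

The blue cone was near (6.6, 7.1) before and (5.0, 6.1) after, so it travelled √(1.6² + 1.0²) ≈ 1.9 units.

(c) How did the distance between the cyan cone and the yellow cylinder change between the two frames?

+0.4

The distance was about 2.2 in the first image and 2.6 in the second, so they moved 0.4 units further apart.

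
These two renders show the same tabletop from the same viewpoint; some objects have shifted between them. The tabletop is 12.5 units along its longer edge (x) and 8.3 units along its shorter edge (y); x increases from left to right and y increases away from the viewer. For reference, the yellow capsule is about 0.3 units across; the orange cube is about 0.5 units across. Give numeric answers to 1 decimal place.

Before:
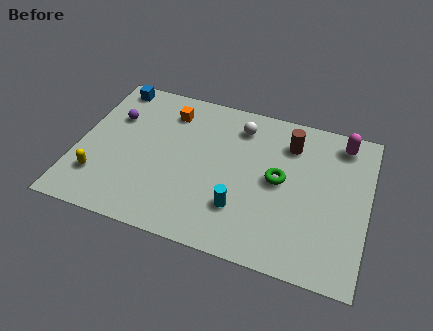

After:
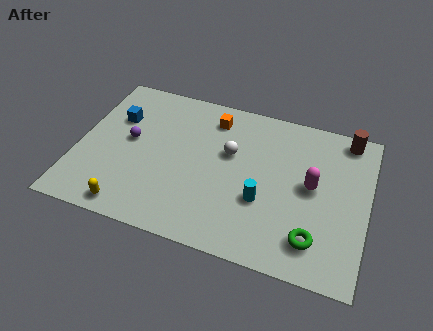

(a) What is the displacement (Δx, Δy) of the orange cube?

(1.9, 0.2)

From the two frames, the orange cube sits at roughly (3.7, 6.6) before and (5.6, 6.8) after.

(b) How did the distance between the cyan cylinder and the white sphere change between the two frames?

-1.8

The distance was about 4.4 in the first image and 2.6 in the second, so they moved 1.8 units closer together.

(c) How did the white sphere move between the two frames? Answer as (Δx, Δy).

(-0.3, -1.6)

The white sphere was at about (6.8, 6.7) and moved to about (6.5, 5.1).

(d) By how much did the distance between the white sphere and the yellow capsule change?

-1.6

They were about 7.3 units apart before and 5.7 after — 1.6 units closer together.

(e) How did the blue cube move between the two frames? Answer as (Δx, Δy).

(0.4, -1.8)

From the two frames, the blue cube sits at roughly (1.1, 7.4) before and (1.5, 5.6) after.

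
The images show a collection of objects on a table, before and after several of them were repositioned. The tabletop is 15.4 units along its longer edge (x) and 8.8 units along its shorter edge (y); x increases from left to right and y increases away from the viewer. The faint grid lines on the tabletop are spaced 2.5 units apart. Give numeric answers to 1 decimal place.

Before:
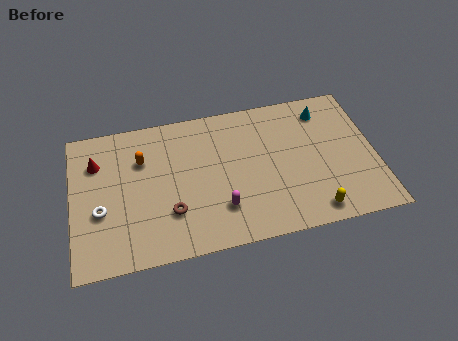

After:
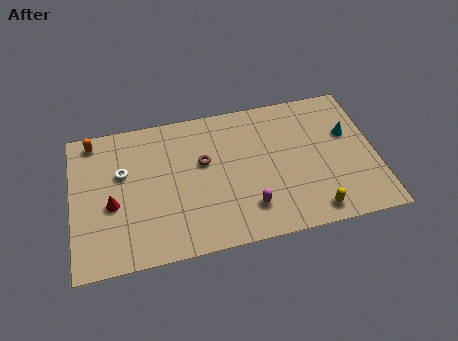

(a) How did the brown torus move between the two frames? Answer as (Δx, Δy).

(1.8, 2.7)

From the two frames, the brown torus sits at roughly (4.9, 2.6) before and (6.7, 5.3) after.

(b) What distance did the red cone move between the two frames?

2.8

From (1.3, 6.4) to (2.0, 3.7), the red cone covered √(0.7² + 2.7²) ≈ 2.8 units.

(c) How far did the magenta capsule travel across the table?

1.4

The magenta capsule moved from about (7.4, 2.3) to (8.8, 2.0), a distance of √(1.4² + 0.3²) ≈ 1.4.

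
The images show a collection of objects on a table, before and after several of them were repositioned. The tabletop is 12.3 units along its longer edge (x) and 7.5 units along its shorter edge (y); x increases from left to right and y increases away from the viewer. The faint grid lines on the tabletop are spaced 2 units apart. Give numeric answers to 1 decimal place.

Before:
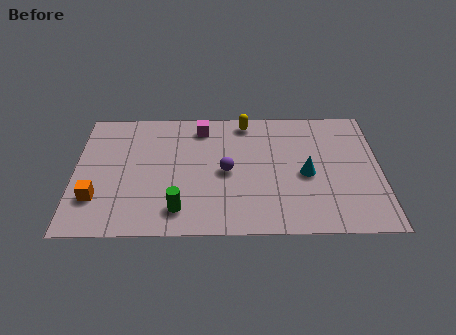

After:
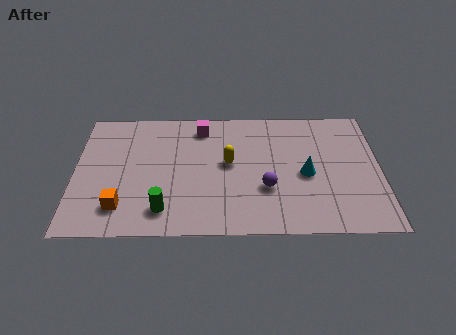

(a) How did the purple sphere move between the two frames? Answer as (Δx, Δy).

(1.6, -1.0)

The purple sphere started near (6.1, 3.6) and ended near (7.7, 2.6).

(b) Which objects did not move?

the magenta cube and the cyan cone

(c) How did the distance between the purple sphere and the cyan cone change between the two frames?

-1.4

The distance was about 3.2 in the first image and 1.8 in the second, so they moved 1.4 units closer together.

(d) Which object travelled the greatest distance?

the yellow capsule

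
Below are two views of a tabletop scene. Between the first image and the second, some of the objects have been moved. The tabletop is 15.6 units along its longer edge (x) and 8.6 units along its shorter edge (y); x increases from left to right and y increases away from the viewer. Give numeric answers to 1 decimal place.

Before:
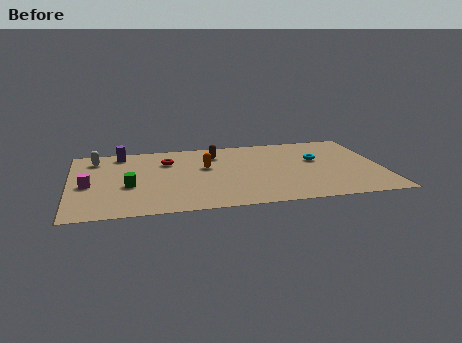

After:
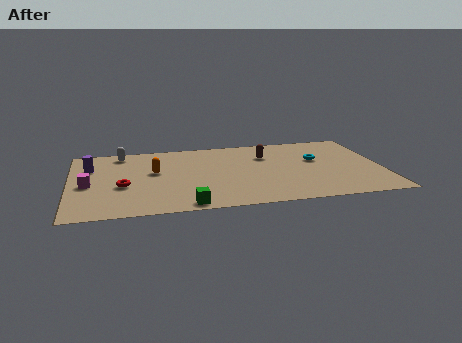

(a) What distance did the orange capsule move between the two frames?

2.6

The orange capsule was near (6.8, 5.2) before and (4.2, 5.0) after, so it travelled √(2.6² + 0.2²) ≈ 2.6 units.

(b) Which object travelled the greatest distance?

the green cube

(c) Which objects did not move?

the magenta cube and the cyan torus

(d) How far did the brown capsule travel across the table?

2.6

The brown capsule was near (7.4, 6.7) before and (9.9, 6.1) after, so it travelled √(2.5² + 0.6²) ≈ 2.6 units.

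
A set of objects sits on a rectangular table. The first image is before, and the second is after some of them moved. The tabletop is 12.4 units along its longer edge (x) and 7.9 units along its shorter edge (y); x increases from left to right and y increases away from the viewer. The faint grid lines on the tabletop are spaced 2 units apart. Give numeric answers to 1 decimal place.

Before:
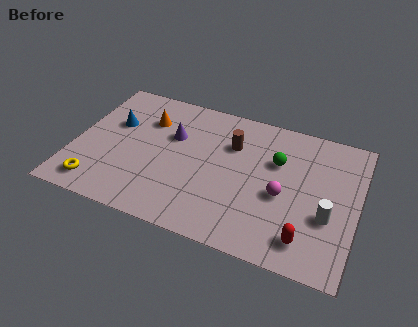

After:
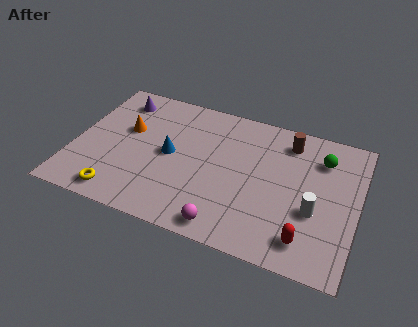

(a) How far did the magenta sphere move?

3.3

The magenta sphere was near (9.2, 3.4) before and (7.0, 0.9) after, so it travelled √(2.2² + 2.5²) ≈ 3.3 units.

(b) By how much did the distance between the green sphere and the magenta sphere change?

+4.5

They were about 1.8 units apart before and 6.3 after — 4.5 units further apart.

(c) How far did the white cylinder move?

0.6

From (11.2, 2.9) to (10.6, 3.0), the white cylinder covered √(0.6² + 0.1²) ≈ 0.6 units.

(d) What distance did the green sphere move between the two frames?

2.1

From (8.8, 5.2) to (10.7, 6.0), the green sphere covered √(1.9² + 0.8²) ≈ 2.1 units.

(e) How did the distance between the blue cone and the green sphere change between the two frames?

-0.4

Before: roughly 7.2 units apart; after: 6.8. That's 0.4 units closer together.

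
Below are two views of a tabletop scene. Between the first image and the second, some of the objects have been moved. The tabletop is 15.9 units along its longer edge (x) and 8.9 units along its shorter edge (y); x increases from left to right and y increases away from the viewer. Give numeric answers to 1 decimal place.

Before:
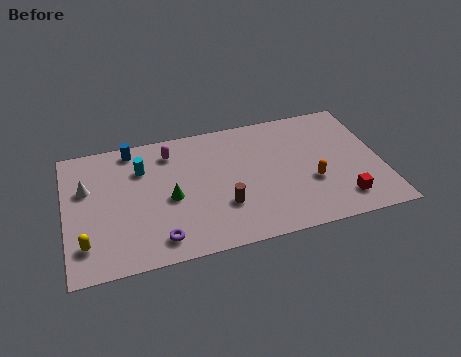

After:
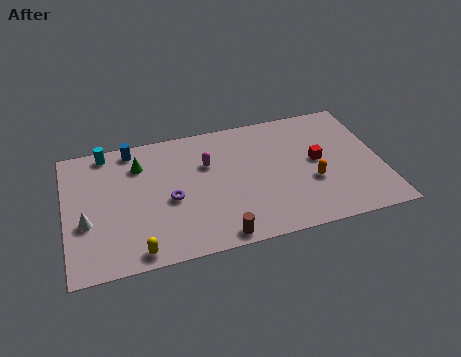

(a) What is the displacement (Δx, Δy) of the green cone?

(-1.4, 2.7)

From the two frames, the green cone sits at roughly (5.2, 4.0) before and (3.8, 6.7) after.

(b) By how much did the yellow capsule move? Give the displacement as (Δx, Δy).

(2.5, -1.1)

The yellow capsule started near (0.9, 2.0) and ended near (3.4, 0.9).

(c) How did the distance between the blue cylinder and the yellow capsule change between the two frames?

+0.6

The distance was about 6.4 in the first image and 7.0 in the second, so they moved 0.6 units further apart.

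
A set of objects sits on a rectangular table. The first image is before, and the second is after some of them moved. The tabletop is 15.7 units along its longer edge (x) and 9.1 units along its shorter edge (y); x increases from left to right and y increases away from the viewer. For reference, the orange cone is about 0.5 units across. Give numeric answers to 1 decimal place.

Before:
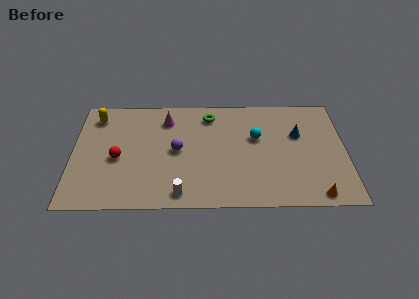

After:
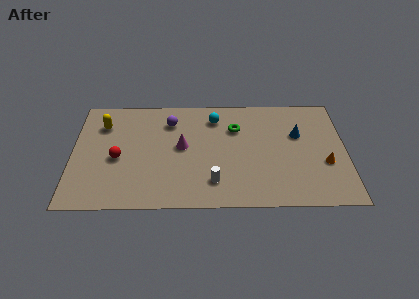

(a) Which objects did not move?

the red sphere and the blue cone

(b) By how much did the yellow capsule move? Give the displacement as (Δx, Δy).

(0.4, -0.7)

The yellow capsule was at about (1.3, 7.5) and moved to about (1.7, 6.8).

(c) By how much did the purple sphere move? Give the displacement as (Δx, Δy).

(-0.4, 2.4)

The purple sphere started near (6.0, 4.6) and ended near (5.6, 7.0).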